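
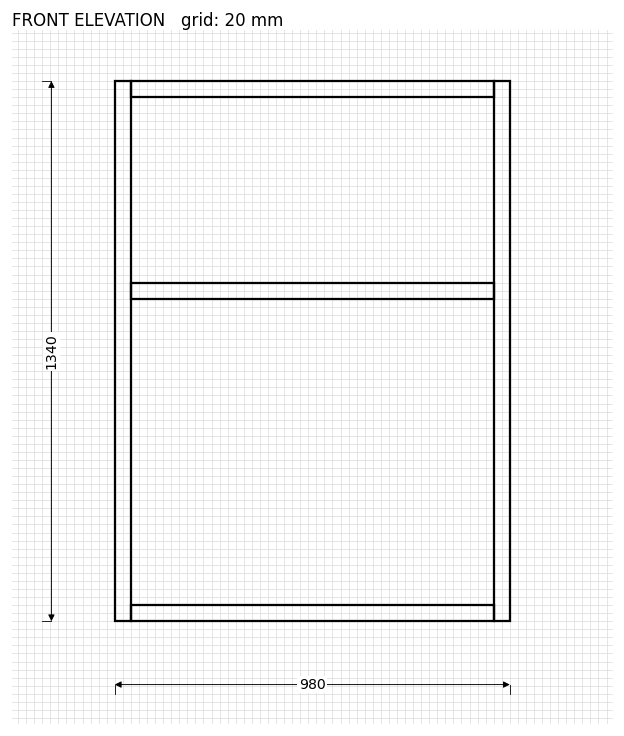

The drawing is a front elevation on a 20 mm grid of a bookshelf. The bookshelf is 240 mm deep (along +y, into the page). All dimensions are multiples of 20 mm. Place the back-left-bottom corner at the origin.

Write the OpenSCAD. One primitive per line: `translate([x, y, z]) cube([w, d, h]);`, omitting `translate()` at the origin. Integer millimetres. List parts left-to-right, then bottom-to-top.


cube([40, 240, 1340]);
translate([40, 0, 0]) cube([900, 240, 40]);
translate([40, 0, 800]) cube([900, 240, 40]);
translate([40, 0, 1300]) cube([900, 240, 40]);
translate([940, 0, 0]) cube([40, 240, 1340]);


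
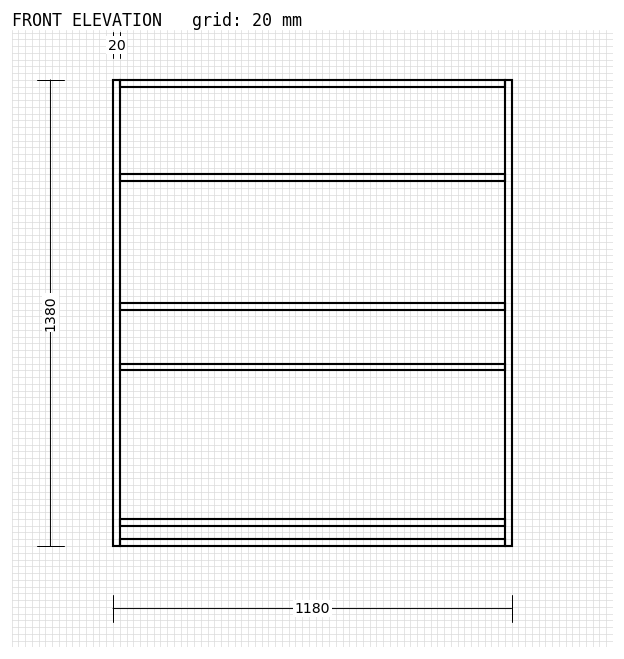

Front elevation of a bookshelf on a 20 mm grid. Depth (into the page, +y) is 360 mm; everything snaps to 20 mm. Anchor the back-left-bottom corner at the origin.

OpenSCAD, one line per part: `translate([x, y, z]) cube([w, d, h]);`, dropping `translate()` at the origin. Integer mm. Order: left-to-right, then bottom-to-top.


cube([20, 360, 1380]);
translate([20, 0, 0]) cube([1140, 360, 20]);
translate([20, 0, 60]) cube([1140, 360, 20]);
translate([20, 0, 520]) cube([1140, 360, 20]);
translate([20, 0, 700]) cube([1140, 360, 20]);
translate([20, 0, 1080]) cube([1140, 360, 20]);
translate([20, 0, 1360]) cube([1140, 360, 20]);
translate([1160, 0, 0]) cube([20, 360, 1380]);


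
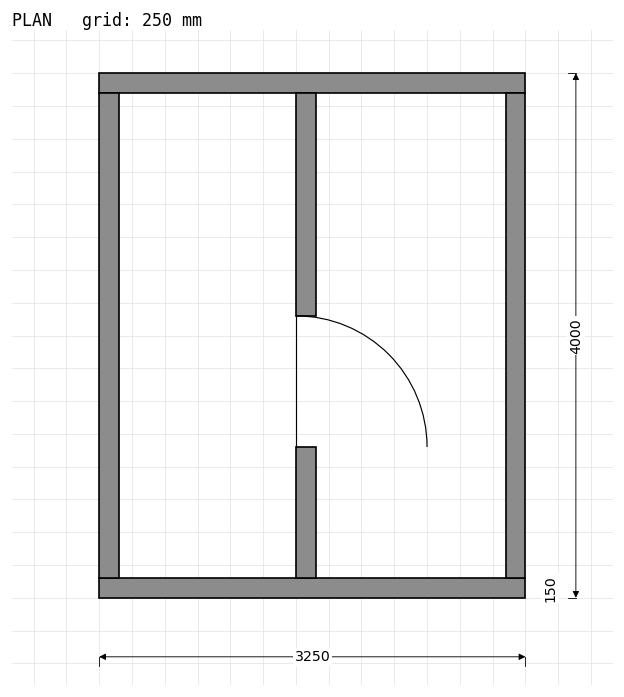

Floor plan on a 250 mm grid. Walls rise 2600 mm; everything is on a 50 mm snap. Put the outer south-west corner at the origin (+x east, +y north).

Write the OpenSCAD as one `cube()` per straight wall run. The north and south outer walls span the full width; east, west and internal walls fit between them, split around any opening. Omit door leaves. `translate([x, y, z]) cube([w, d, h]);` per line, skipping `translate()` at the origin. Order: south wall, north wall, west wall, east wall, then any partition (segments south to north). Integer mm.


cube([3250, 150, 2600]);
translate([0, 3850, 0]) cube([3250, 150, 2600]);
translate([0, 150, 0]) cube([150, 3700, 2600]);
translate([3100, 150, 0]) cube([150, 3700, 2600]);
translate([1500, 150, 0]) cube([150, 1000, 2600]);
translate([1500, 2150, 0]) cube([150, 1700, 2600]);


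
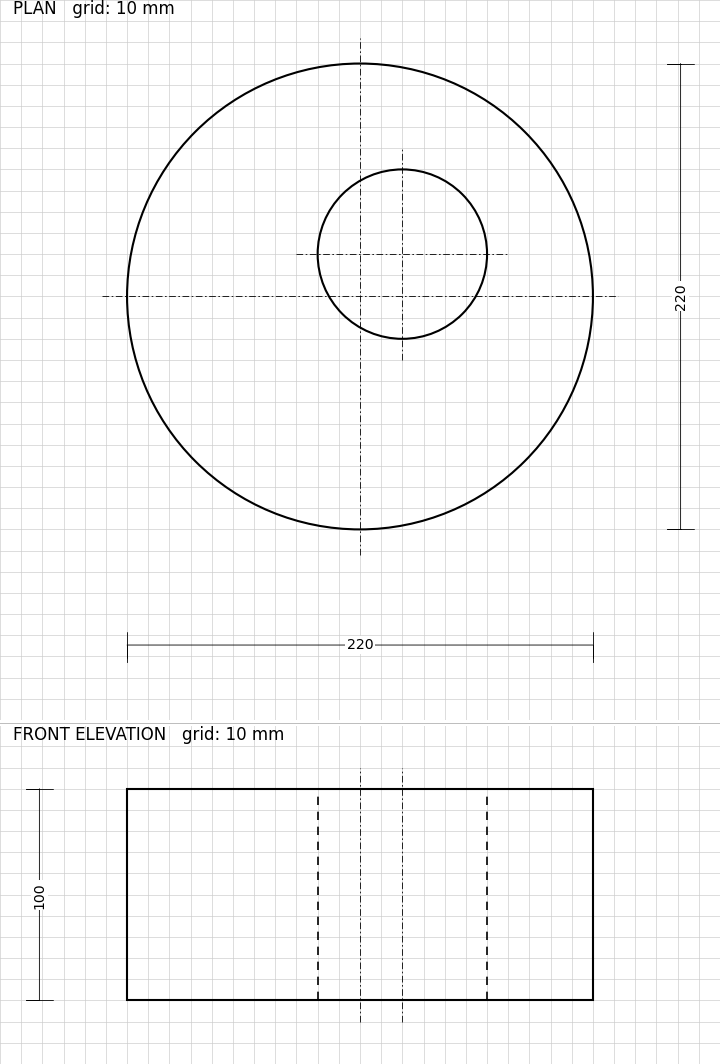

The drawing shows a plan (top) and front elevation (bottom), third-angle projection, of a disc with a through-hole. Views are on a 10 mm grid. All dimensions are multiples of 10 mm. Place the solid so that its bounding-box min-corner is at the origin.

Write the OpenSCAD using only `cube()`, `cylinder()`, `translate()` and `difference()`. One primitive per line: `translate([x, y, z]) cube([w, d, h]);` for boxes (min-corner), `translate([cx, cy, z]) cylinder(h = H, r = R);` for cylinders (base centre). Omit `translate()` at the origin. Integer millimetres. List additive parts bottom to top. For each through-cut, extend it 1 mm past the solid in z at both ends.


difference() {
  translate([110, 110, 0]) cylinder(h = 100, r = 110);
  translate([130, 130, -1]) cylinder(h = 102, r = 40);
}


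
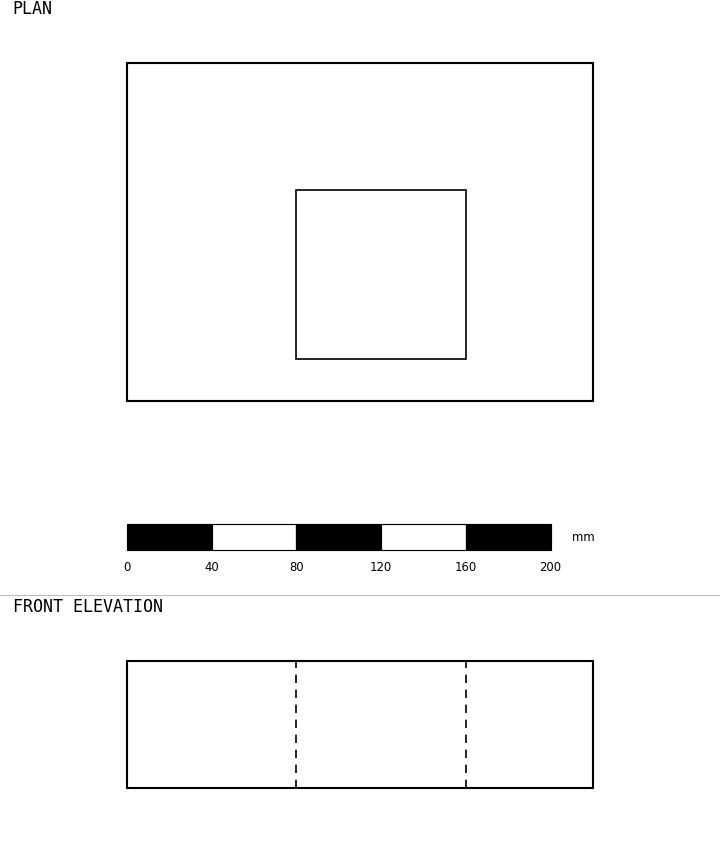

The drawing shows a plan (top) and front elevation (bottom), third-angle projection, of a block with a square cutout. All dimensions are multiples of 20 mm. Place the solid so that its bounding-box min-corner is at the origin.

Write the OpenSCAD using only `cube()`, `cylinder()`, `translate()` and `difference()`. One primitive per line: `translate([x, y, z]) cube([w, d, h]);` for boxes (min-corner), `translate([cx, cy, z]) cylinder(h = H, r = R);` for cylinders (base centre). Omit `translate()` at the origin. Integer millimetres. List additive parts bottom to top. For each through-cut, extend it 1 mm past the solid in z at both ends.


difference() {
  cube([220, 160, 60]);
  translate([80, 20, -1]) cube([80, 80, 62]);
}


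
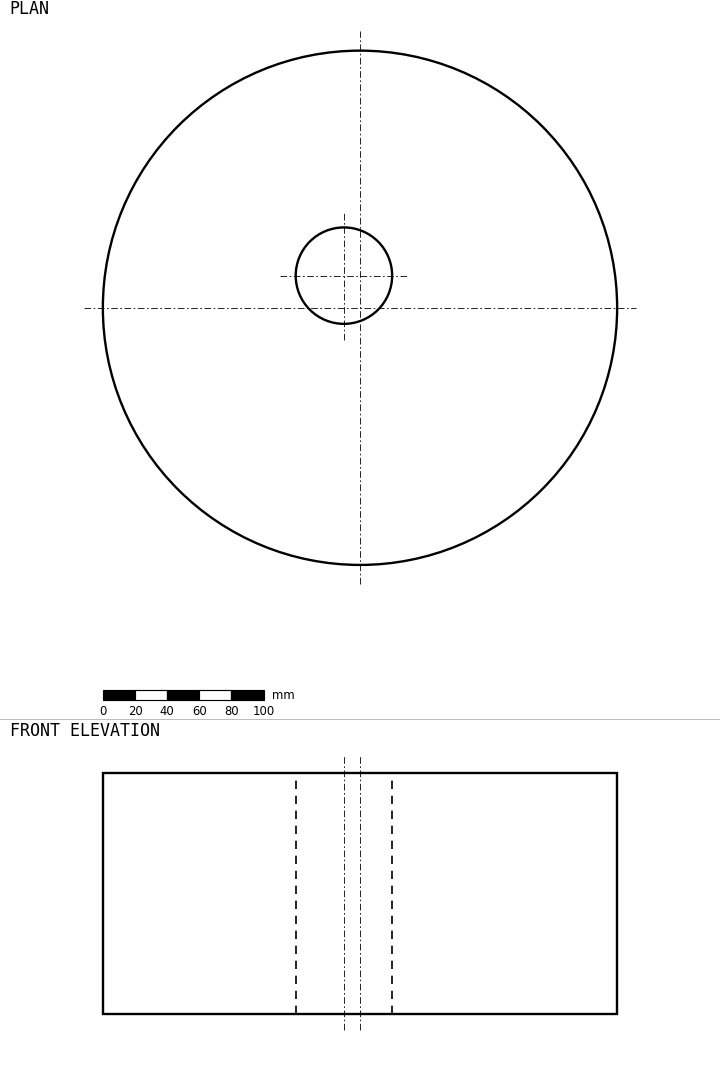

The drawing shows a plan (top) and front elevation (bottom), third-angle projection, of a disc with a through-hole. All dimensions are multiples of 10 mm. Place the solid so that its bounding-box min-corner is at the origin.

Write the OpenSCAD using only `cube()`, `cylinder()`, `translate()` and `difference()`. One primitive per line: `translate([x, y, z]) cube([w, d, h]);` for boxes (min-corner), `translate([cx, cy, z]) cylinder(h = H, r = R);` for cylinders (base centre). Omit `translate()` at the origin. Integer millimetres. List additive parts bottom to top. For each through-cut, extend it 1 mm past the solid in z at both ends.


difference() {
  translate([160, 160, 0]) cylinder(h = 150, r = 160);
  translate([150, 180, -1]) cylinder(h = 152, r = 30);
}


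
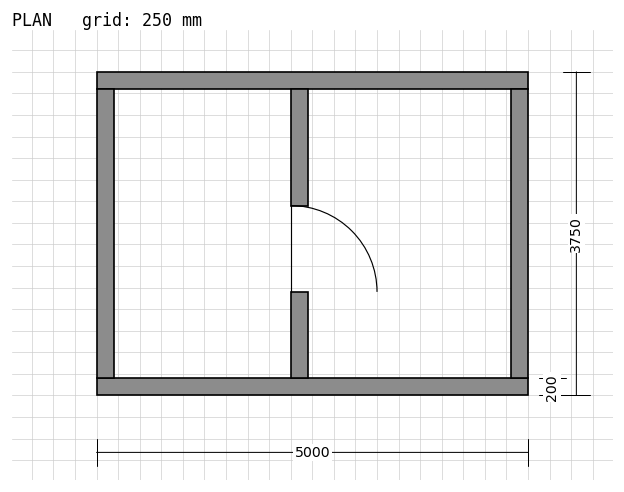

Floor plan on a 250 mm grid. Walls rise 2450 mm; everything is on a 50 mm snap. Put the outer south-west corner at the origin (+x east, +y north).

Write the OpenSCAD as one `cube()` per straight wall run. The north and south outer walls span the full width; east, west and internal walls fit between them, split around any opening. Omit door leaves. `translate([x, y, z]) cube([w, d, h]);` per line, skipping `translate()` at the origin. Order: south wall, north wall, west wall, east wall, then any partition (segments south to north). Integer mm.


cube([5000, 200, 2450]);
translate([0, 3550, 0]) cube([5000, 200, 2450]);
translate([0, 200, 0]) cube([200, 3350, 2450]);
translate([4800, 200, 0]) cube([200, 3350, 2450]);
translate([2250, 200, 0]) cube([200, 1000, 2450]);
translate([2250, 2200, 0]) cube([200, 1350, 2450]);


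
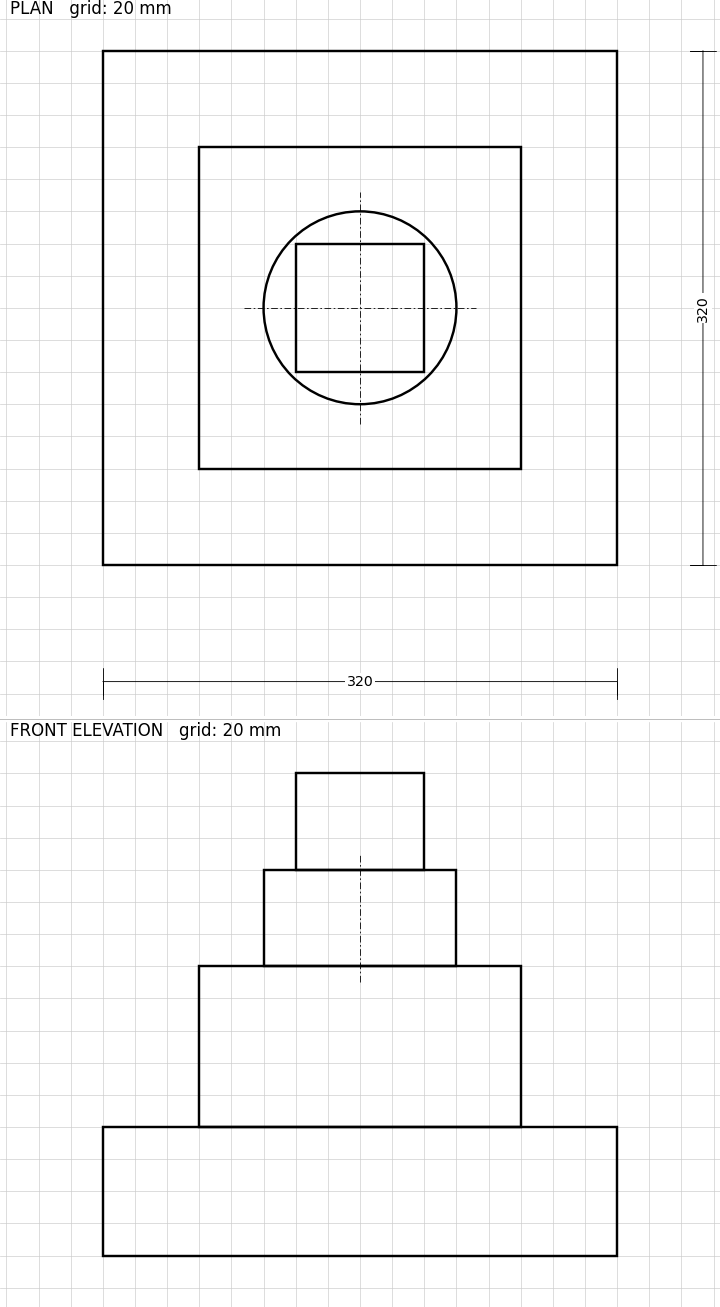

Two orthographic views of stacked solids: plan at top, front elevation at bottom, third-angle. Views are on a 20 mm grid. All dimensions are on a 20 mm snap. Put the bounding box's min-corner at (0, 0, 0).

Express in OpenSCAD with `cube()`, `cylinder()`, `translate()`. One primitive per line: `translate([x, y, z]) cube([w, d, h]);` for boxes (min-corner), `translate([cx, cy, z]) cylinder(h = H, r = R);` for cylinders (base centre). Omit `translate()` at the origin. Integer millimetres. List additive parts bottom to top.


cube([320, 320, 80]);
translate([60, 60, 80]) cube([200, 200, 100]);
translate([160, 160, 180]) cylinder(h = 60, r = 60);
translate([120, 120, 240]) cube([80, 80, 60]);


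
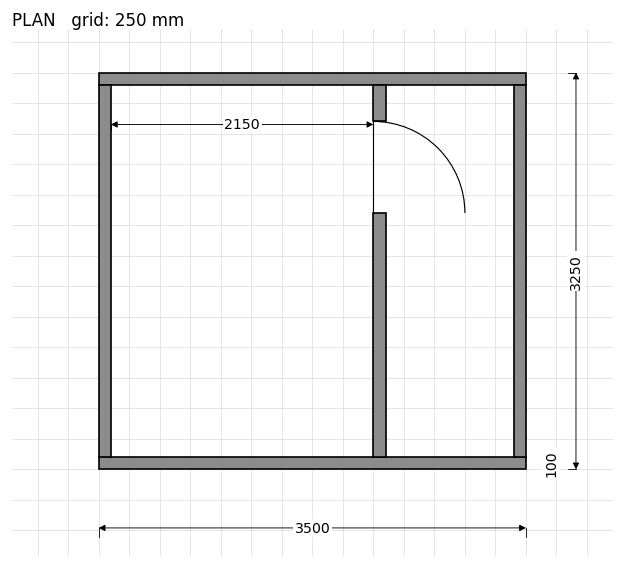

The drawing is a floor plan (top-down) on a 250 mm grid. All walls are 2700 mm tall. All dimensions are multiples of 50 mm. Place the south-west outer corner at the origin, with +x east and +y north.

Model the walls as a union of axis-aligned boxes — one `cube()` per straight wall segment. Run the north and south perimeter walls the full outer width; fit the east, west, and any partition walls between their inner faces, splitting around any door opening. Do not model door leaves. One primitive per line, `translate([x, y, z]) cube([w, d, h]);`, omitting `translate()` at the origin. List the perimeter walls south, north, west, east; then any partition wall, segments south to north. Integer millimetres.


cube([3500, 100, 2700]);
translate([0, 3150, 0]) cube([3500, 100, 2700]);
translate([0, 100, 0]) cube([100, 3050, 2700]);
translate([3400, 100, 0]) cube([100, 3050, 2700]);
translate([2250, 100, 0]) cube([100, 2000, 2700]);
translate([2250, 2850, 0]) cube([100, 300, 2700]);


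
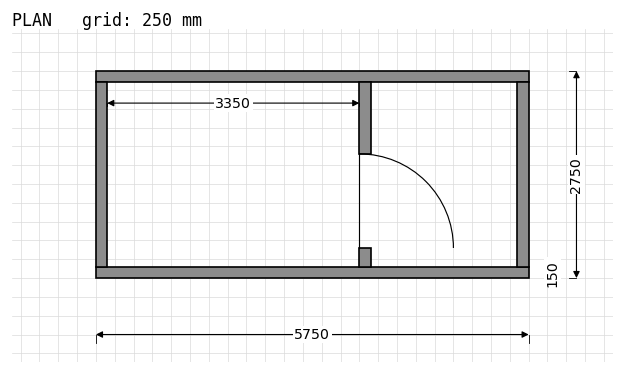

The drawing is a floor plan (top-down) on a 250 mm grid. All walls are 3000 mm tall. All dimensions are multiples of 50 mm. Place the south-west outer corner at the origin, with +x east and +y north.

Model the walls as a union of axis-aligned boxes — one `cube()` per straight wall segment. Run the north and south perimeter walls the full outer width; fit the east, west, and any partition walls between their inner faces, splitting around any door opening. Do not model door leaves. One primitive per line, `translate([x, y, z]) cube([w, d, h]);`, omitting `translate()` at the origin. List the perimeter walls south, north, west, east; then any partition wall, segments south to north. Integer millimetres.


cube([5750, 150, 3000]);
translate([0, 2600, 0]) cube([5750, 150, 3000]);
translate([0, 150, 0]) cube([150, 2450, 3000]);
translate([5600, 150, 0]) cube([150, 2450, 3000]);
translate([3500, 150, 0]) cube([150, 250, 3000]);
translate([3500, 1650, 0]) cube([150, 950, 3000]);


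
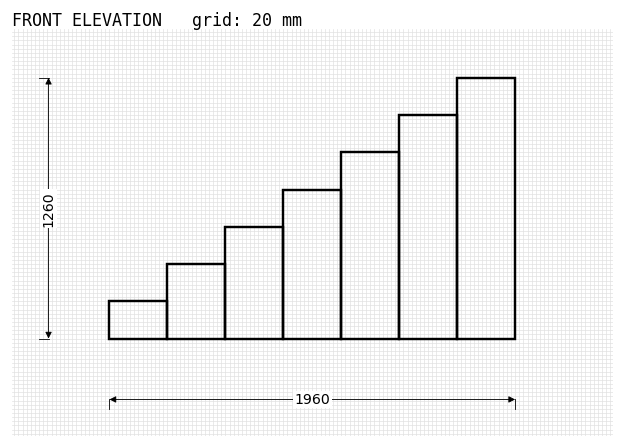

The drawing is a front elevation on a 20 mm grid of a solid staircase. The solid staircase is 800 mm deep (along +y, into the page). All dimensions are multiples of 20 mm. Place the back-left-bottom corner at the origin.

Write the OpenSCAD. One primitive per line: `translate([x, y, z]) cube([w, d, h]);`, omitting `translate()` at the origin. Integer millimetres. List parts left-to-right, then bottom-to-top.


cube([280, 800, 180]);
translate([280, 0, 0]) cube([280, 800, 360]);
translate([560, 0, 0]) cube([280, 800, 540]);
translate([840, 0, 0]) cube([280, 800, 720]);
translate([1120, 0, 0]) cube([280, 800, 900]);
translate([1400, 0, 0]) cube([280, 800, 1080]);
translate([1680, 0, 0]) cube([280, 800, 1260]);


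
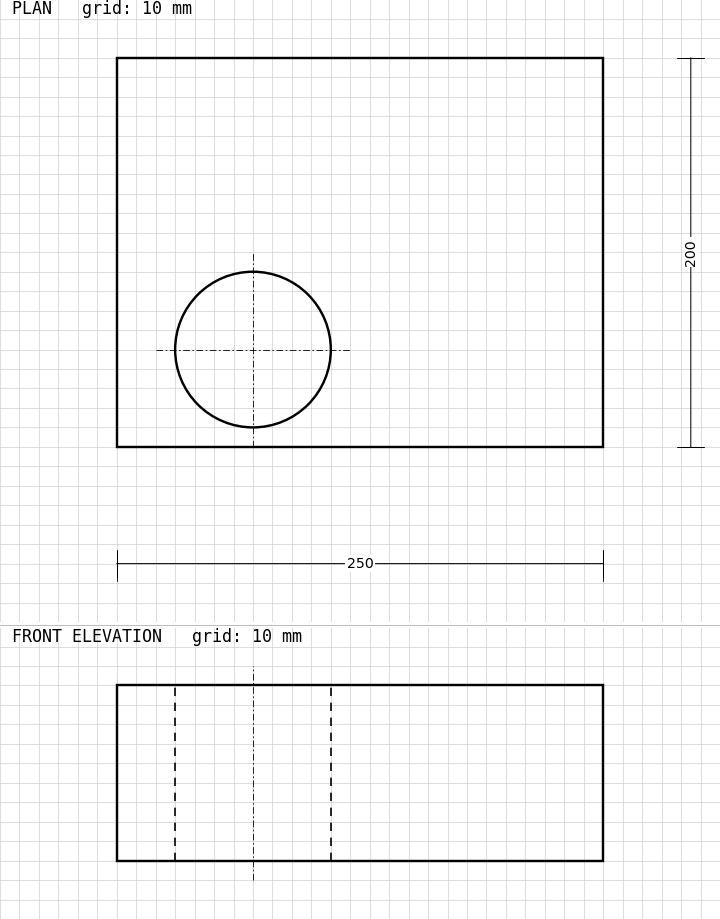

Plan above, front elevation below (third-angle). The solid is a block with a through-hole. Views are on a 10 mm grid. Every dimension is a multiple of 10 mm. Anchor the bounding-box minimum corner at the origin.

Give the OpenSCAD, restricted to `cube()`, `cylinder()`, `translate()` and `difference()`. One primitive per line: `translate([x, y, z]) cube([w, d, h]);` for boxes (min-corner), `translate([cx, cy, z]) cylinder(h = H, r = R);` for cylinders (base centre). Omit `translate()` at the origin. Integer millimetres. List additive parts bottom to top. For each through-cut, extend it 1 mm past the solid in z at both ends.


difference() {
  cube([250, 200, 90]);
  translate([70, 50, -1]) cylinder(h = 92, r = 40);
}


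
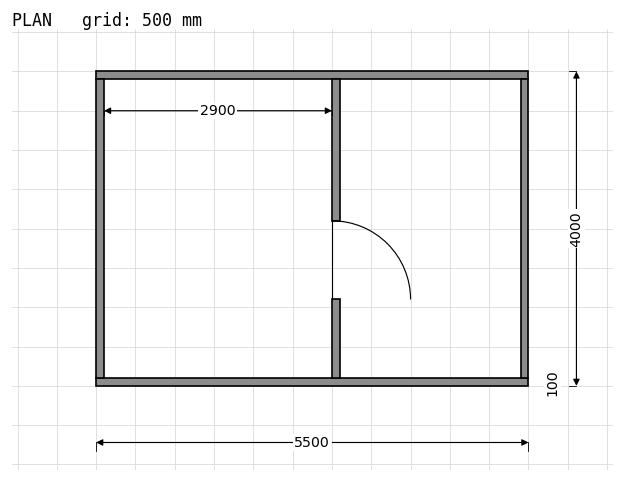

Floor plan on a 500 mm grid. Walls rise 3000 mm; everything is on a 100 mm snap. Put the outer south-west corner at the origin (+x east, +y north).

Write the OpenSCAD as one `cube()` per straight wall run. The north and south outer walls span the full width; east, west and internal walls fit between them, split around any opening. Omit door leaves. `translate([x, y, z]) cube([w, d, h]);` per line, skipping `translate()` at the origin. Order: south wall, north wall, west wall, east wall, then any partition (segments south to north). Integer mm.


cube([5500, 100, 3000]);
translate([0, 3900, 0]) cube([5500, 100, 3000]);
translate([0, 100, 0]) cube([100, 3800, 3000]);
translate([5400, 100, 0]) cube([100, 3800, 3000]);
translate([3000, 100, 0]) cube([100, 1000, 3000]);
translate([3000, 2100, 0]) cube([100, 1800, 3000]);


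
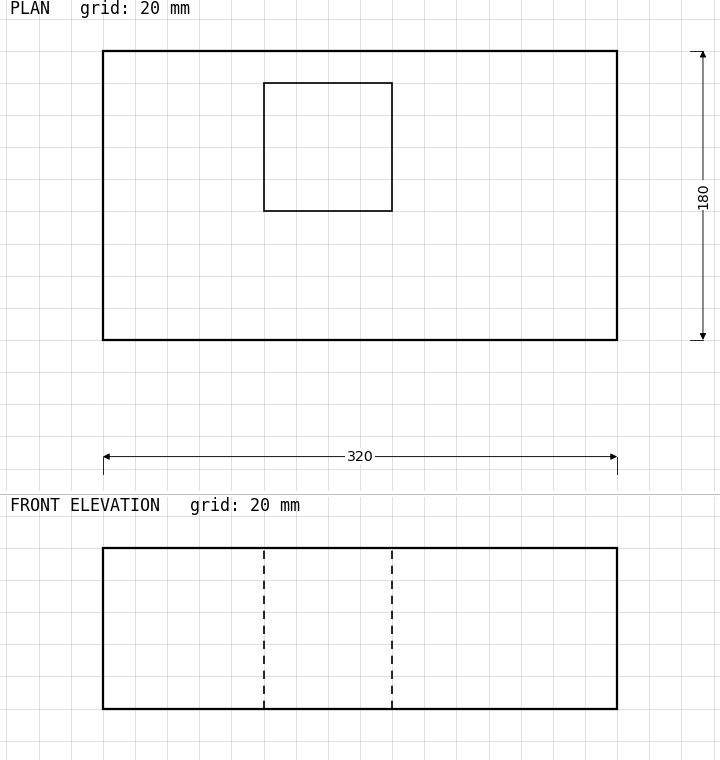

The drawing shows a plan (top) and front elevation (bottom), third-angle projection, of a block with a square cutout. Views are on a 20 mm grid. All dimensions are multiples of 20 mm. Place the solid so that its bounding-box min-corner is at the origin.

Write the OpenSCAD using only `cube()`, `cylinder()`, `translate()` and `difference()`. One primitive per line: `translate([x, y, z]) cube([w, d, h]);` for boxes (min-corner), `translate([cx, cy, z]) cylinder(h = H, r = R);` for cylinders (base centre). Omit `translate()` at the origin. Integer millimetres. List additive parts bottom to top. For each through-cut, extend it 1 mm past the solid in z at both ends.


difference() {
  cube([320, 180, 100]);
  translate([100, 80, -1]) cube([80, 80, 102]);
}


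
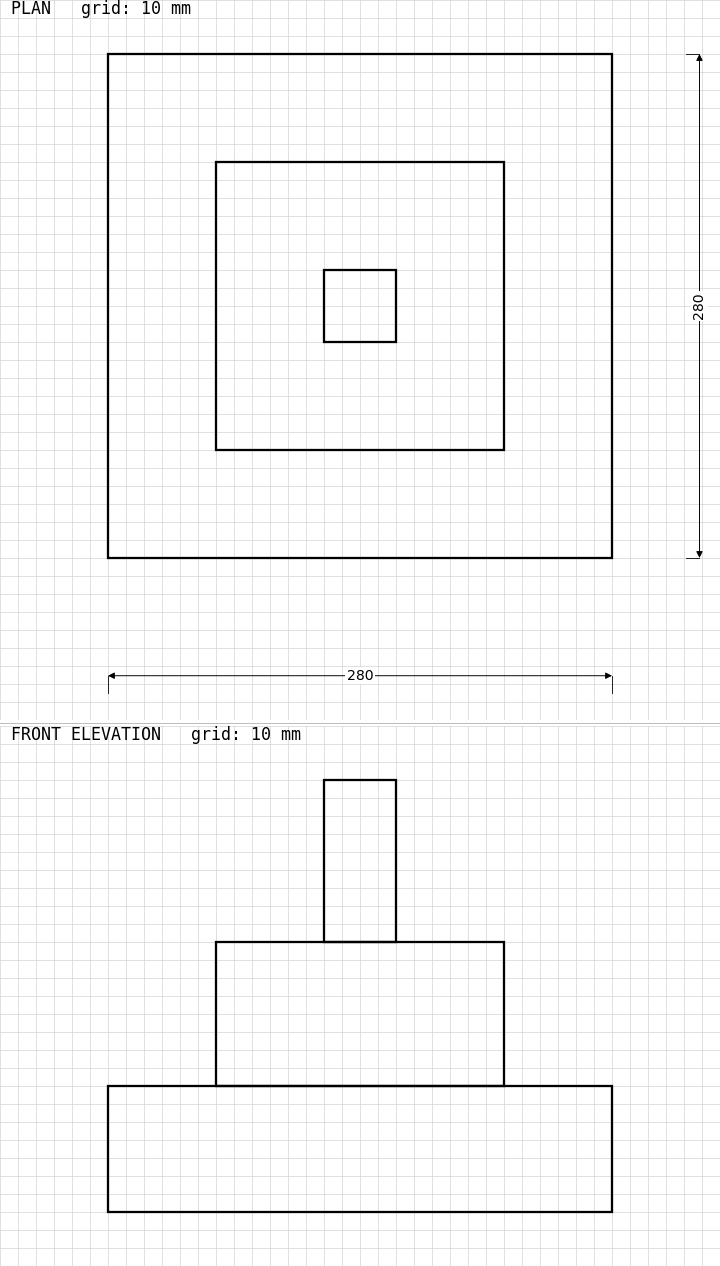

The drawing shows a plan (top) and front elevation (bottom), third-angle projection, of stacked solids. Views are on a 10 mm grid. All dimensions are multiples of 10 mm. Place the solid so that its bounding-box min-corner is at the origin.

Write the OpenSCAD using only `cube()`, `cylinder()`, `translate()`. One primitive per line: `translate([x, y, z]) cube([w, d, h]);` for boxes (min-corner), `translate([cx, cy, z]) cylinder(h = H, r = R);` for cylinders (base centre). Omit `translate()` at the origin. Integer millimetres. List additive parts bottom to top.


cube([280, 280, 70]);
translate([60, 60, 70]) cube([160, 160, 80]);
translate([120, 120, 150]) cube([40, 40, 90]);


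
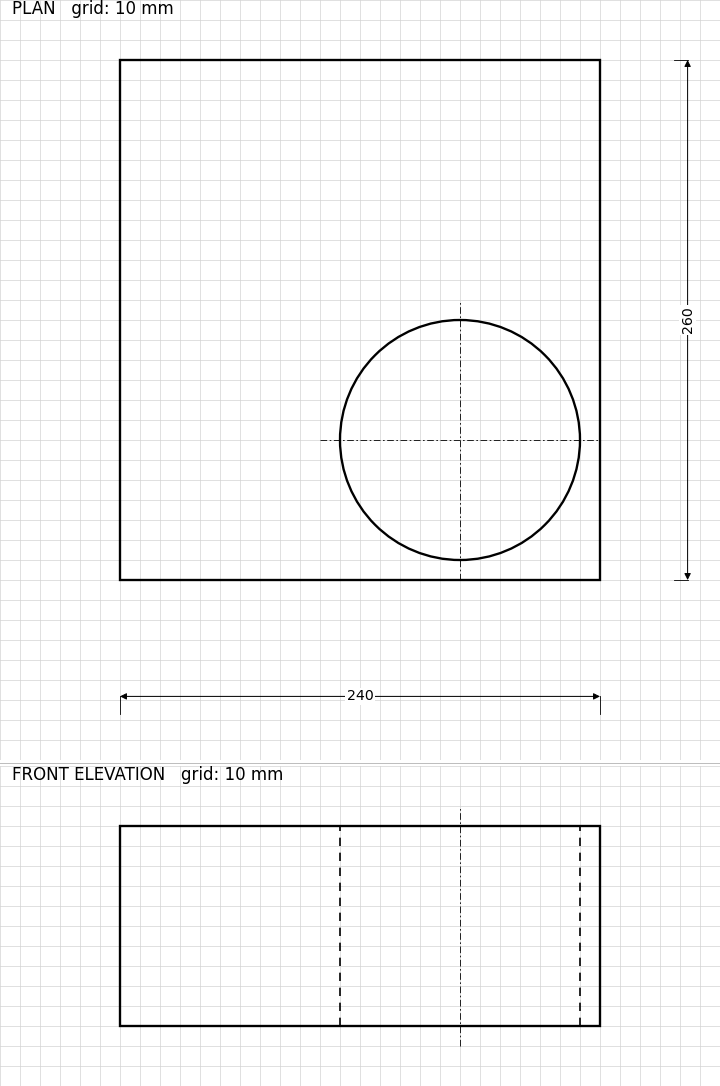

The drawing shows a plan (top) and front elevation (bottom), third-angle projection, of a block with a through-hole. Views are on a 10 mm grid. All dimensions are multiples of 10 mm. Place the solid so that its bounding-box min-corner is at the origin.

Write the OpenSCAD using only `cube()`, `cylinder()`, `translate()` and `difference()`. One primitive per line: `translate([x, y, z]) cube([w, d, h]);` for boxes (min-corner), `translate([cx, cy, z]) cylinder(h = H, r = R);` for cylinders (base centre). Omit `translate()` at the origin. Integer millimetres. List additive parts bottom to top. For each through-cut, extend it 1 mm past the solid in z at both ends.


difference() {
  cube([240, 260, 100]);
  translate([170, 70, -1]) cylinder(h = 102, r = 60);
}


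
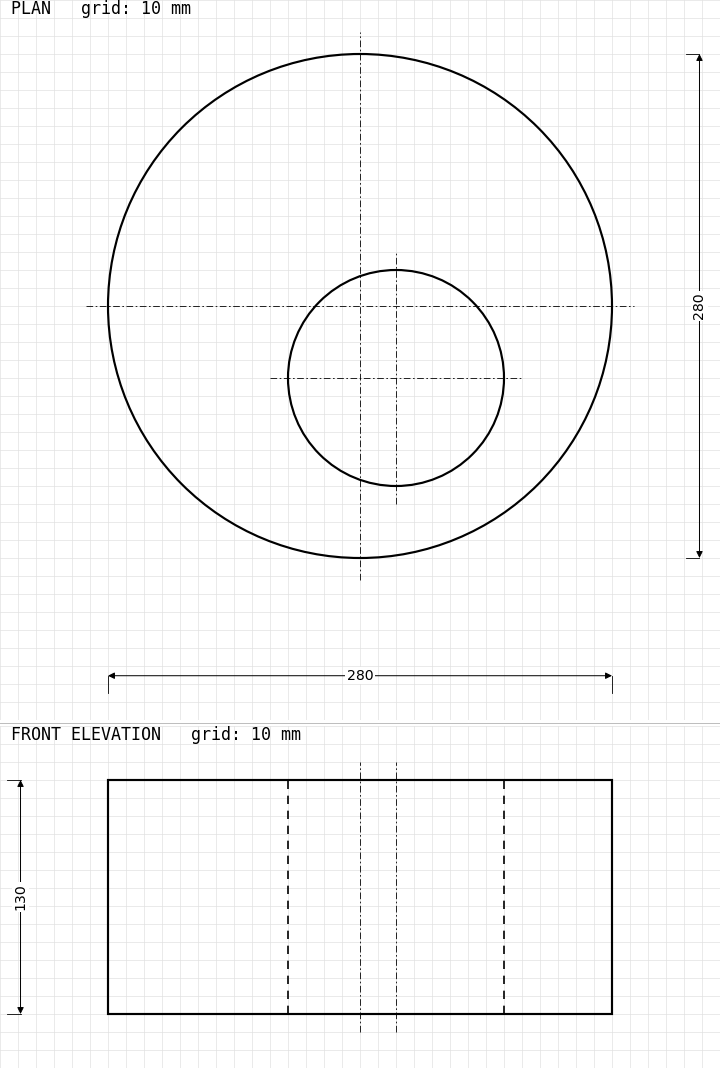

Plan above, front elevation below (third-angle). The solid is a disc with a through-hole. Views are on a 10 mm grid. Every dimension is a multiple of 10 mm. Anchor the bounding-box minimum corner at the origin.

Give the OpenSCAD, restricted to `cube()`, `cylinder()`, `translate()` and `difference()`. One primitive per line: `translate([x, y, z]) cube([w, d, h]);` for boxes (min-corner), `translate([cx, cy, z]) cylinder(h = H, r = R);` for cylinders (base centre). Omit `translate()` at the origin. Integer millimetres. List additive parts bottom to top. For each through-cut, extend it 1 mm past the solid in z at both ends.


difference() {
  translate([140, 140, 0]) cylinder(h = 130, r = 140);
  translate([160, 100, -1]) cylinder(h = 132, r = 60);
}


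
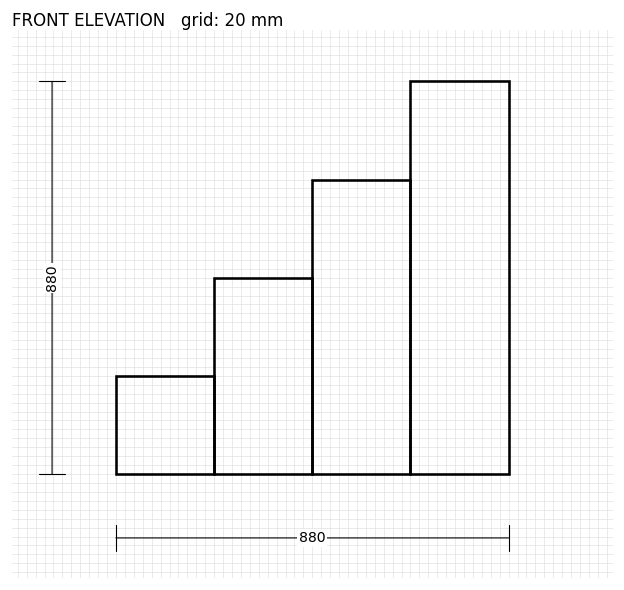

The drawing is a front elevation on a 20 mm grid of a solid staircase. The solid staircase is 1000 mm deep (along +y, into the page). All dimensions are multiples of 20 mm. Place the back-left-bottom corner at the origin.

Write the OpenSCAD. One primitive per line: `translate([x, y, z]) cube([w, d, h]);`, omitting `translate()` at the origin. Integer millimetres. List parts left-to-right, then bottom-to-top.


cube([220, 1000, 220]);
translate([220, 0, 0]) cube([220, 1000, 440]);
translate([440, 0, 0]) cube([220, 1000, 660]);
translate([660, 0, 0]) cube([220, 1000, 880]);


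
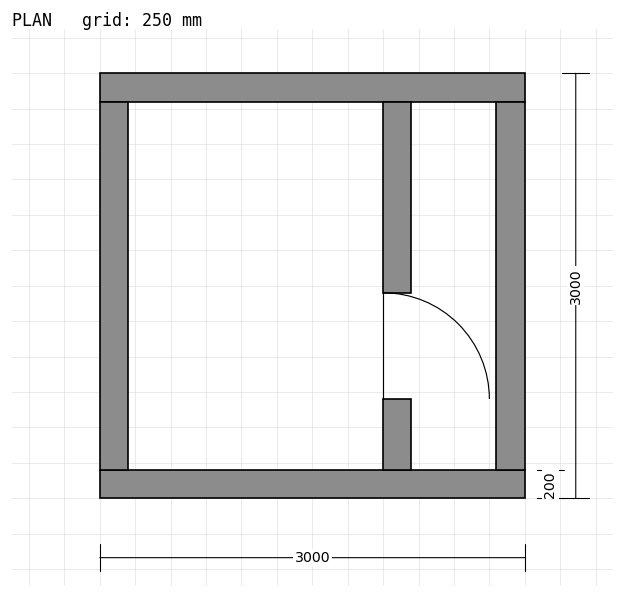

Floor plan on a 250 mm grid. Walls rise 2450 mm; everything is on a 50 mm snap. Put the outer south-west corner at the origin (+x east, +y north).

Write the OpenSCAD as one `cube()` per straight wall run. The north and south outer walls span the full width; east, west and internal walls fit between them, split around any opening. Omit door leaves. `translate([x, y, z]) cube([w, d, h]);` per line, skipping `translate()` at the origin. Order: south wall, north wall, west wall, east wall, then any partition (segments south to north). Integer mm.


cube([3000, 200, 2450]);
translate([0, 2800, 0]) cube([3000, 200, 2450]);
translate([0, 200, 0]) cube([200, 2600, 2450]);
translate([2800, 200, 0]) cube([200, 2600, 2450]);
translate([2000, 200, 0]) cube([200, 500, 2450]);
translate([2000, 1450, 0]) cube([200, 1350, 2450]);


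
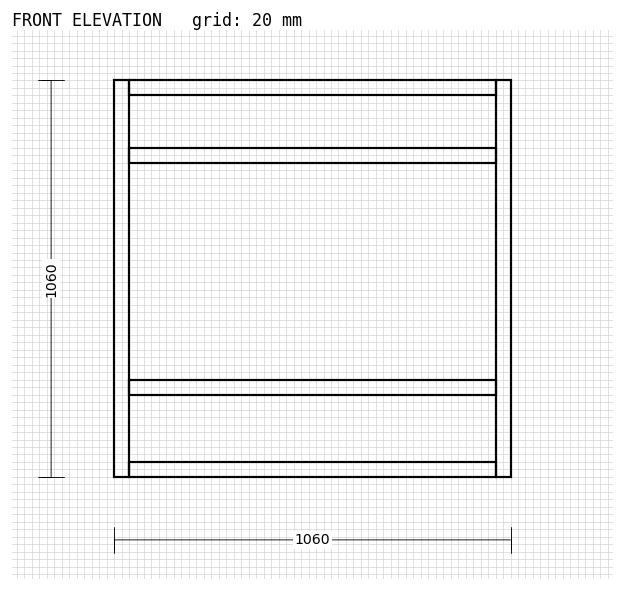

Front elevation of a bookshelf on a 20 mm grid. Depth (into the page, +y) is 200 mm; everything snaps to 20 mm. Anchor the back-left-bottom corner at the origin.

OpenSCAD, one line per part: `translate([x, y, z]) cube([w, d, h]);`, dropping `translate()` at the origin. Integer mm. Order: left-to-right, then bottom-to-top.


cube([40, 200, 1060]);
translate([40, 0, 0]) cube([980, 200, 40]);
translate([40, 0, 220]) cube([980, 200, 40]);
translate([40, 0, 840]) cube([980, 200, 40]);
translate([40, 0, 1020]) cube([980, 200, 40]);
translate([1020, 0, 0]) cube([40, 200, 1060]);


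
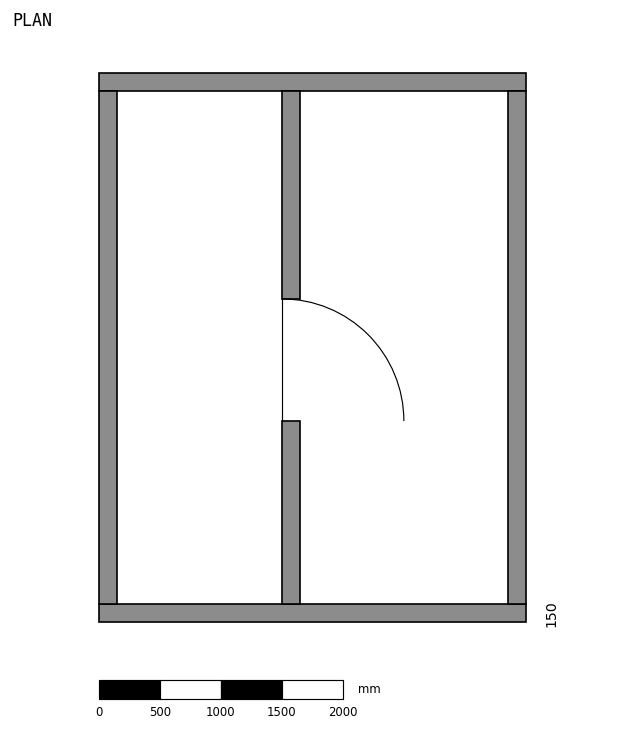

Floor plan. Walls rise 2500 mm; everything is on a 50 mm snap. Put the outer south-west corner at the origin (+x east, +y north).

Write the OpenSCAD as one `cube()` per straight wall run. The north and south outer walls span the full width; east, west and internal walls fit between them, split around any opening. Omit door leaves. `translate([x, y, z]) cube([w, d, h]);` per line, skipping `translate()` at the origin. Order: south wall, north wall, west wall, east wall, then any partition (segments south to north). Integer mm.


cube([3500, 150, 2500]);
translate([0, 4350, 0]) cube([3500, 150, 2500]);
translate([0, 150, 0]) cube([150, 4200, 2500]);
translate([3350, 150, 0]) cube([150, 4200, 2500]);
translate([1500, 150, 0]) cube([150, 1500, 2500]);
translate([1500, 2650, 0]) cube([150, 1700, 2500]);


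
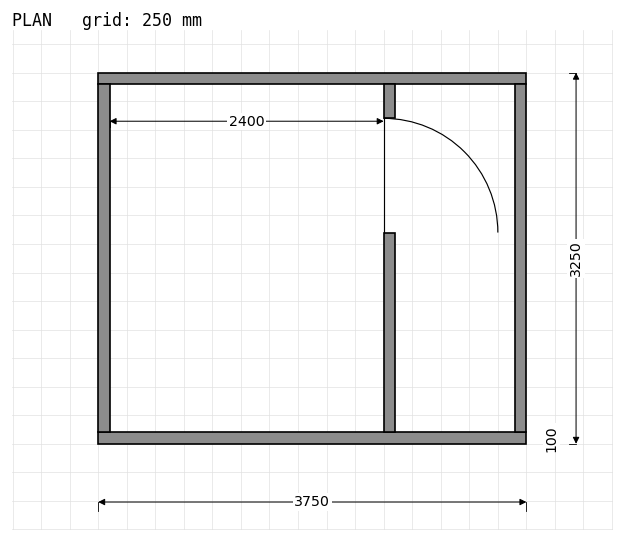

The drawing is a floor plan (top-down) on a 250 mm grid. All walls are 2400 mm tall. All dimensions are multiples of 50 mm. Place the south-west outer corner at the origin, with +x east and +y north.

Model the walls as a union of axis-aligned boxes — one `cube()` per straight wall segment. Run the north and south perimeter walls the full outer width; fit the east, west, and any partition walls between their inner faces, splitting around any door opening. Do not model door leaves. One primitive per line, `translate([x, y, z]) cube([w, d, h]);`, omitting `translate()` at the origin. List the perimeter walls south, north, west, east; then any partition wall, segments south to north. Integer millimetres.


cube([3750, 100, 2400]);
translate([0, 3150, 0]) cube([3750, 100, 2400]);
translate([0, 100, 0]) cube([100, 3050, 2400]);
translate([3650, 100, 0]) cube([100, 3050, 2400]);
translate([2500, 100, 0]) cube([100, 1750, 2400]);
translate([2500, 2850, 0]) cube([100, 300, 2400]);


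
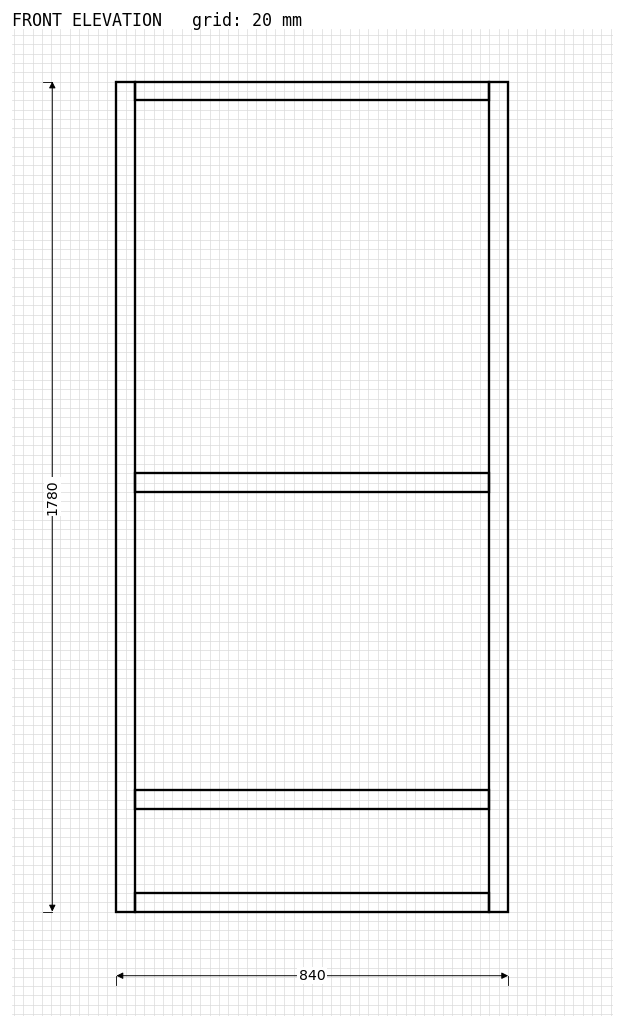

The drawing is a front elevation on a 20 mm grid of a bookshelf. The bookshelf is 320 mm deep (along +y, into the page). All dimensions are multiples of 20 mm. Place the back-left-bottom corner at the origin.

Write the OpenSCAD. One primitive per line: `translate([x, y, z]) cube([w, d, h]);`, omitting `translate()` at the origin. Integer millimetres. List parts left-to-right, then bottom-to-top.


cube([40, 320, 1780]);
translate([40, 0, 0]) cube([760, 320, 40]);
translate([40, 0, 220]) cube([760, 320, 40]);
translate([40, 0, 900]) cube([760, 320, 40]);
translate([40, 0, 1740]) cube([760, 320, 40]);
translate([800, 0, 0]) cube([40, 320, 1780]);


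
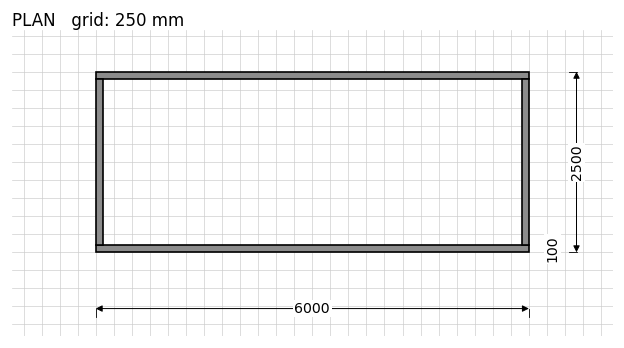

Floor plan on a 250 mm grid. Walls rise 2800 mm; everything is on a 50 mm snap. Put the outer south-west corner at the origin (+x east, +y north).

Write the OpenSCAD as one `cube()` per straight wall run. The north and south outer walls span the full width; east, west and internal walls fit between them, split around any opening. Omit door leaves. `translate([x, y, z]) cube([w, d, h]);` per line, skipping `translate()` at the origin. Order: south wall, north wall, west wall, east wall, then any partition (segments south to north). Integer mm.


cube([6000, 100, 2800]);
translate([0, 2400, 0]) cube([6000, 100, 2800]);
translate([0, 100, 0]) cube([100, 2300, 2800]);
translate([5900, 100, 0]) cube([100, 2300, 2800]);


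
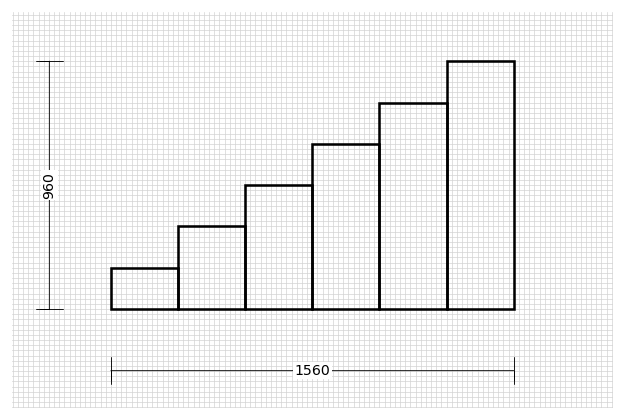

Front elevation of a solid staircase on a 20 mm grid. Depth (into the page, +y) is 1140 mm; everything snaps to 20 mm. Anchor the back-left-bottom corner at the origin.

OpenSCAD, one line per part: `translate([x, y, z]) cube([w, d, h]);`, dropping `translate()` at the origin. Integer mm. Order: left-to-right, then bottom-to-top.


cube([260, 1140, 160]);
translate([260, 0, 0]) cube([260, 1140, 320]);
translate([520, 0, 0]) cube([260, 1140, 480]);
translate([780, 0, 0]) cube([260, 1140, 640]);
translate([1040, 0, 0]) cube([260, 1140, 800]);
translate([1300, 0, 0]) cube([260, 1140, 960]);


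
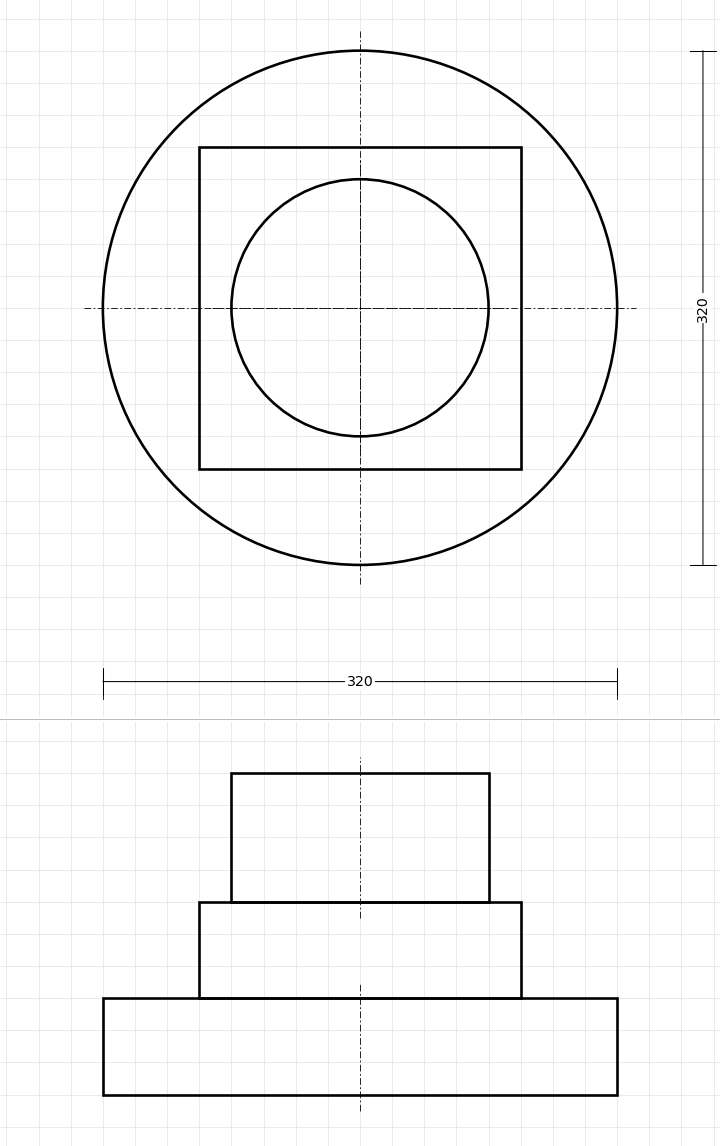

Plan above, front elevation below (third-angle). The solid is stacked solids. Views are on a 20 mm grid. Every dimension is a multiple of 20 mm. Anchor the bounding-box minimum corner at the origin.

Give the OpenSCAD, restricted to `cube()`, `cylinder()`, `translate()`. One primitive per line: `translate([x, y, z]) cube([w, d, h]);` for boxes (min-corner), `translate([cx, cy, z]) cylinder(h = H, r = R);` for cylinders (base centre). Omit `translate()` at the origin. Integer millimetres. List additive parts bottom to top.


translate([160, 160, 0]) cylinder(h = 60, r = 160);
translate([60, 60, 60]) cube([200, 200, 60]);
translate([160, 160, 120]) cylinder(h = 80, r = 80);


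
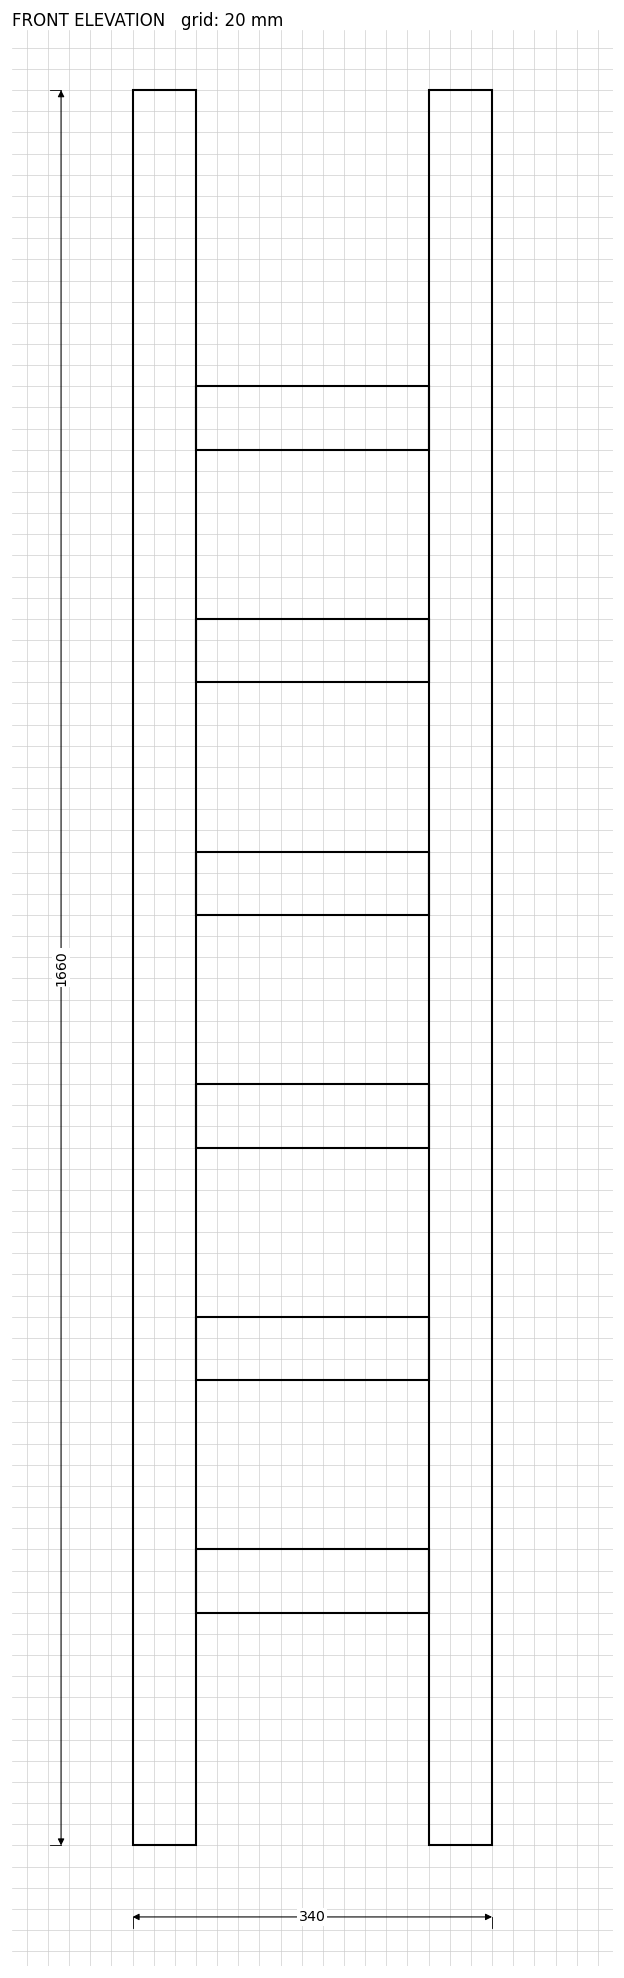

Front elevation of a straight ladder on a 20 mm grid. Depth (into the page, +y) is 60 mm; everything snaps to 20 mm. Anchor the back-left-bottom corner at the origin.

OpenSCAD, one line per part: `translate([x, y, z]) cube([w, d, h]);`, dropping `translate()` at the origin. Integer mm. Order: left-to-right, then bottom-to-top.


cube([60, 60, 1660]);
translate([60, 0, 220]) cube([220, 60, 60]);
translate([60, 0, 440]) cube([220, 60, 60]);
translate([60, 0, 660]) cube([220, 60, 60]);
translate([60, 0, 880]) cube([220, 60, 60]);
translate([60, 0, 1100]) cube([220, 60, 60]);
translate([60, 0, 1320]) cube([220, 60, 60]);
translate([280, 0, 0]) cube([60, 60, 1660]);


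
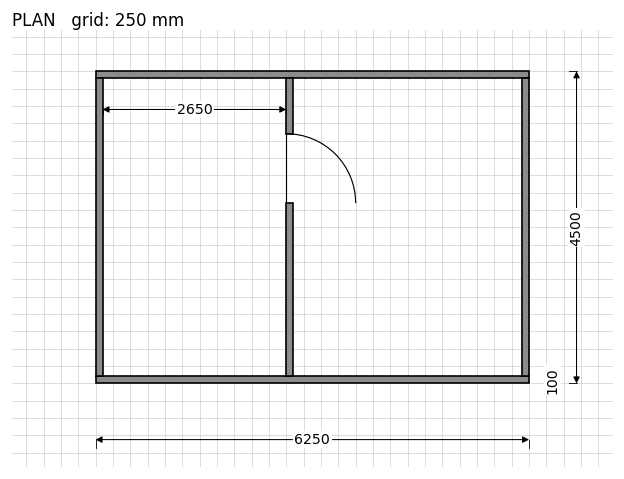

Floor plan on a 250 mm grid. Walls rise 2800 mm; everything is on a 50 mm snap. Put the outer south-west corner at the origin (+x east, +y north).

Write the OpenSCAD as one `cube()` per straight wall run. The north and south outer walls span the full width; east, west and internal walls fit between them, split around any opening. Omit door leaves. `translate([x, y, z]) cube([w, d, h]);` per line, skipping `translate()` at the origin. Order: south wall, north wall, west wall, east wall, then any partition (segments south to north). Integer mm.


cube([6250, 100, 2800]);
translate([0, 4400, 0]) cube([6250, 100, 2800]);
translate([0, 100, 0]) cube([100, 4300, 2800]);
translate([6150, 100, 0]) cube([100, 4300, 2800]);
translate([2750, 100, 0]) cube([100, 2500, 2800]);
translate([2750, 3600, 0]) cube([100, 800, 2800]);


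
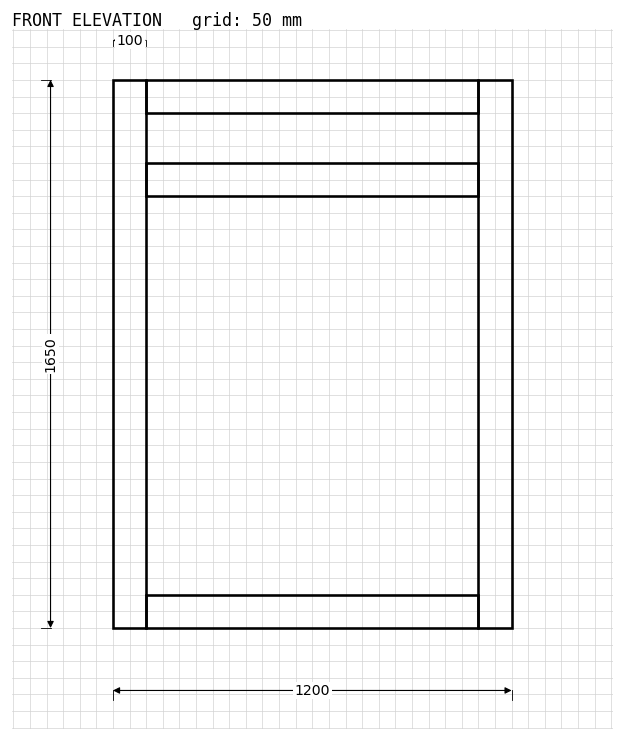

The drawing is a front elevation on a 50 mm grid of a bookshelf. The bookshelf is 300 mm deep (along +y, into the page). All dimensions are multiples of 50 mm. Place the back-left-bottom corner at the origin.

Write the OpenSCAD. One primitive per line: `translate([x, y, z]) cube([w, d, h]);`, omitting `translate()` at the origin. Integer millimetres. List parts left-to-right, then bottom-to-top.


cube([100, 300, 1650]);
translate([100, 0, 0]) cube([1000, 300, 100]);
translate([100, 0, 1300]) cube([1000, 300, 100]);
translate([100, 0, 1550]) cube([1000, 300, 100]);
translate([1100, 0, 0]) cube([100, 300, 1650]);


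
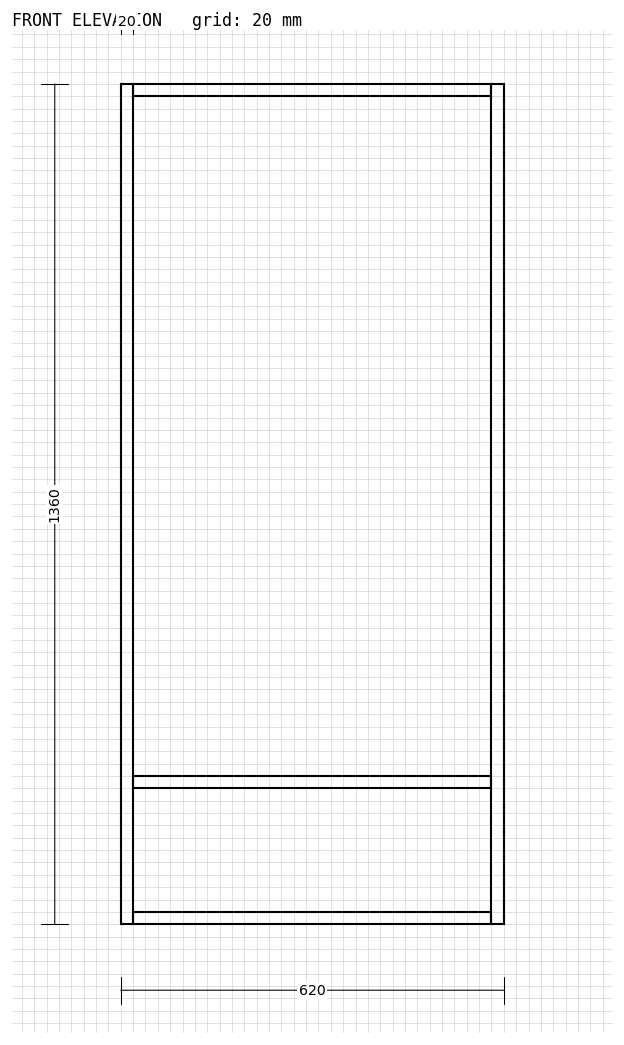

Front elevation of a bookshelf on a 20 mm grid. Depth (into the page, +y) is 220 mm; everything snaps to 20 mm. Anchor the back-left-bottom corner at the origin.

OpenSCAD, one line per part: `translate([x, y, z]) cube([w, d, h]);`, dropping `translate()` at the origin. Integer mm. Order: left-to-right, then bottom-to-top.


cube([20, 220, 1360]);
translate([20, 0, 0]) cube([580, 220, 20]);
translate([20, 0, 220]) cube([580, 220, 20]);
translate([20, 0, 1340]) cube([580, 220, 20]);
translate([600, 0, 0]) cube([20, 220, 1360]);


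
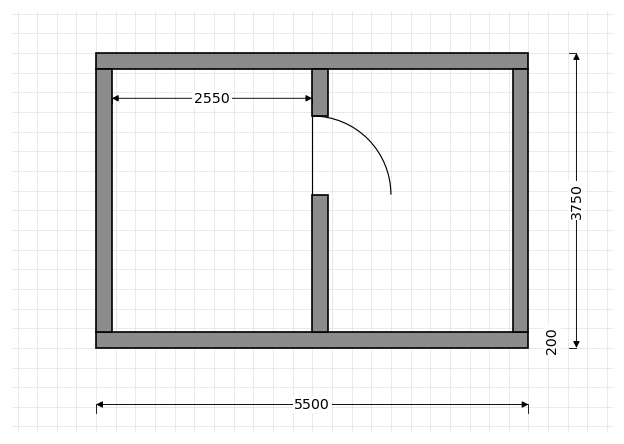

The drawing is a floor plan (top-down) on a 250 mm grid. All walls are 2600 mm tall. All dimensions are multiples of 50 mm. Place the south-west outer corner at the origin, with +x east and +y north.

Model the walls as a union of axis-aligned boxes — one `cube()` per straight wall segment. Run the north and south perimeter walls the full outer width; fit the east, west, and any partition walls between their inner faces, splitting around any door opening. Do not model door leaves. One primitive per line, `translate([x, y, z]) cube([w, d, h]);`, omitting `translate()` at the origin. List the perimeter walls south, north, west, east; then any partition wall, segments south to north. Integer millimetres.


cube([5500, 200, 2600]);
translate([0, 3550, 0]) cube([5500, 200, 2600]);
translate([0, 200, 0]) cube([200, 3350, 2600]);
translate([5300, 200, 0]) cube([200, 3350, 2600]);
translate([2750, 200, 0]) cube([200, 1750, 2600]);
translate([2750, 2950, 0]) cube([200, 600, 2600]);


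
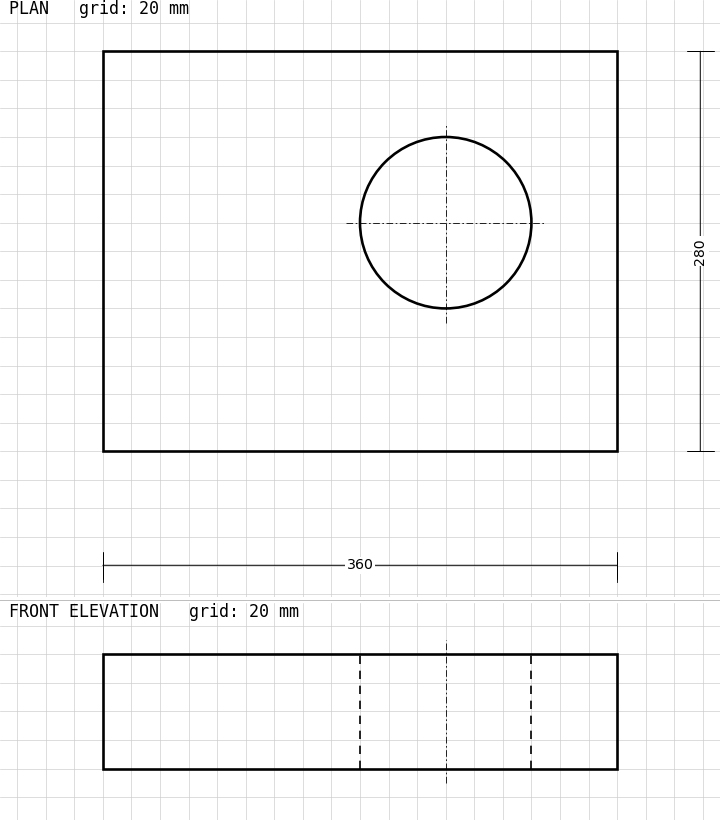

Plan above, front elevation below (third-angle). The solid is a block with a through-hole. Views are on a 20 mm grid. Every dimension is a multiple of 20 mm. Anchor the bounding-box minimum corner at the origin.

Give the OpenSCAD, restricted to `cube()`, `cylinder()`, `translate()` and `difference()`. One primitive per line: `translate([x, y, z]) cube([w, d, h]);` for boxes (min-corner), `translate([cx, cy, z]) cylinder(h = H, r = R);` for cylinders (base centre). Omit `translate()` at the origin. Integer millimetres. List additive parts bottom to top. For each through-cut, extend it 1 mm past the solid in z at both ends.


difference() {
  cube([360, 280, 80]);
  translate([240, 160, -1]) cylinder(h = 82, r = 60);
}


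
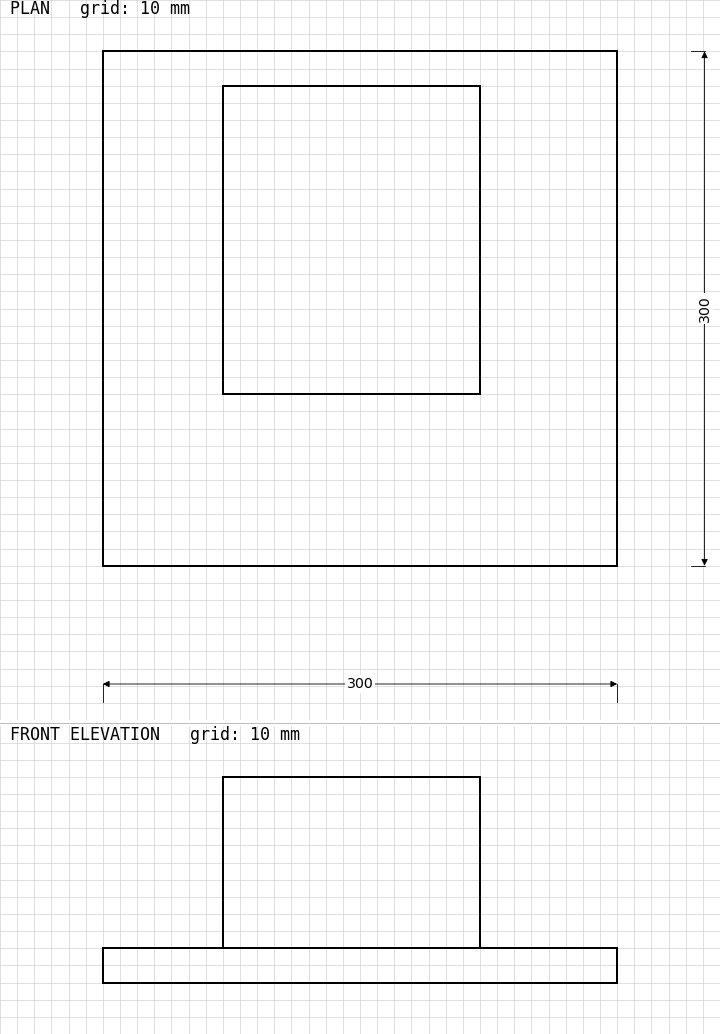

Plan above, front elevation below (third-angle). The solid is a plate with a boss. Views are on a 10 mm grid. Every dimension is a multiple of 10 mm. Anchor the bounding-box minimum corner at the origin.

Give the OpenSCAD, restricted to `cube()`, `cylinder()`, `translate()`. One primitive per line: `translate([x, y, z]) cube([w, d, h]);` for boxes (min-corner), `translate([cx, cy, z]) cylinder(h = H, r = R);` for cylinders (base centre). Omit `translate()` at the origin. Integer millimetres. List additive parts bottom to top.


cube([300, 300, 20]);
translate([70, 100, 20]) cube([150, 180, 100]);


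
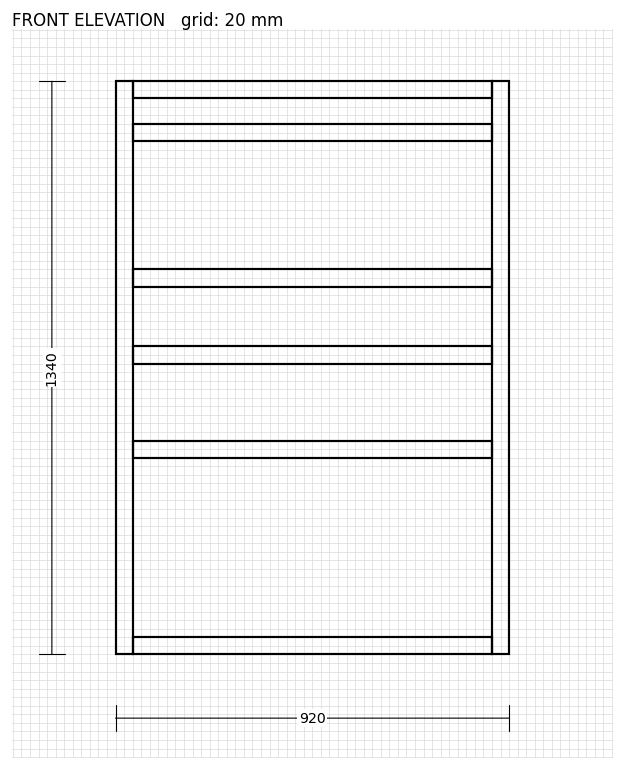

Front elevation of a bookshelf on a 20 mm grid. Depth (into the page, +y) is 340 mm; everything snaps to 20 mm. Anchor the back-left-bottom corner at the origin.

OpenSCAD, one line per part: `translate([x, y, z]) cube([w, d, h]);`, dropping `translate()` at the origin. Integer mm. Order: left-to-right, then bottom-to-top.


cube([40, 340, 1340]);
translate([40, 0, 0]) cube([840, 340, 40]);
translate([40, 0, 460]) cube([840, 340, 40]);
translate([40, 0, 680]) cube([840, 340, 40]);
translate([40, 0, 860]) cube([840, 340, 40]);
translate([40, 0, 1200]) cube([840, 340, 40]);
translate([40, 0, 1300]) cube([840, 340, 40]);
translate([880, 0, 0]) cube([40, 340, 1340]);


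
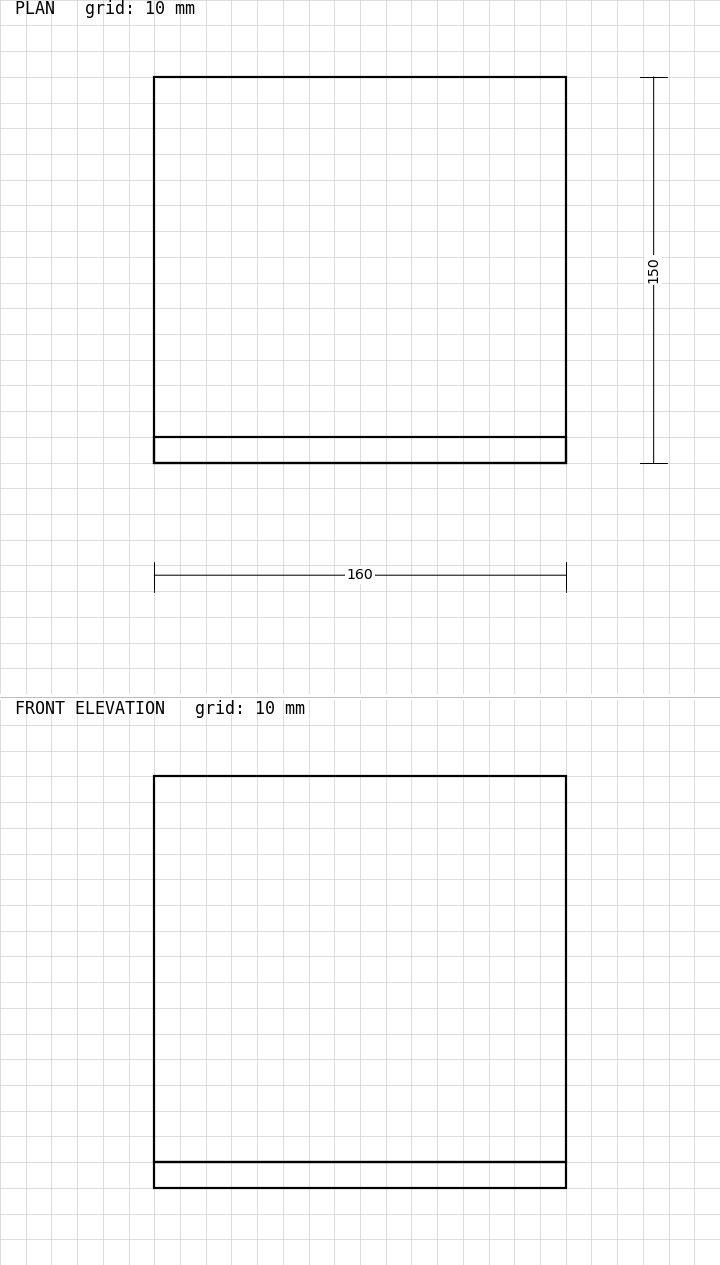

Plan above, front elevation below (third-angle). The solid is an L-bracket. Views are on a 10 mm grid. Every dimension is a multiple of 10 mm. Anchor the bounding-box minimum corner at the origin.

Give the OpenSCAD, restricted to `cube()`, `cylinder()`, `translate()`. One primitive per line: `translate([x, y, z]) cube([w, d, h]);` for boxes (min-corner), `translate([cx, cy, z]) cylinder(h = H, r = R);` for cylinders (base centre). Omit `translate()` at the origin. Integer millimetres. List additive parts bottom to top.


cube([160, 150, 10]);
translate([0, 0, 10]) cube([160, 10, 150]);


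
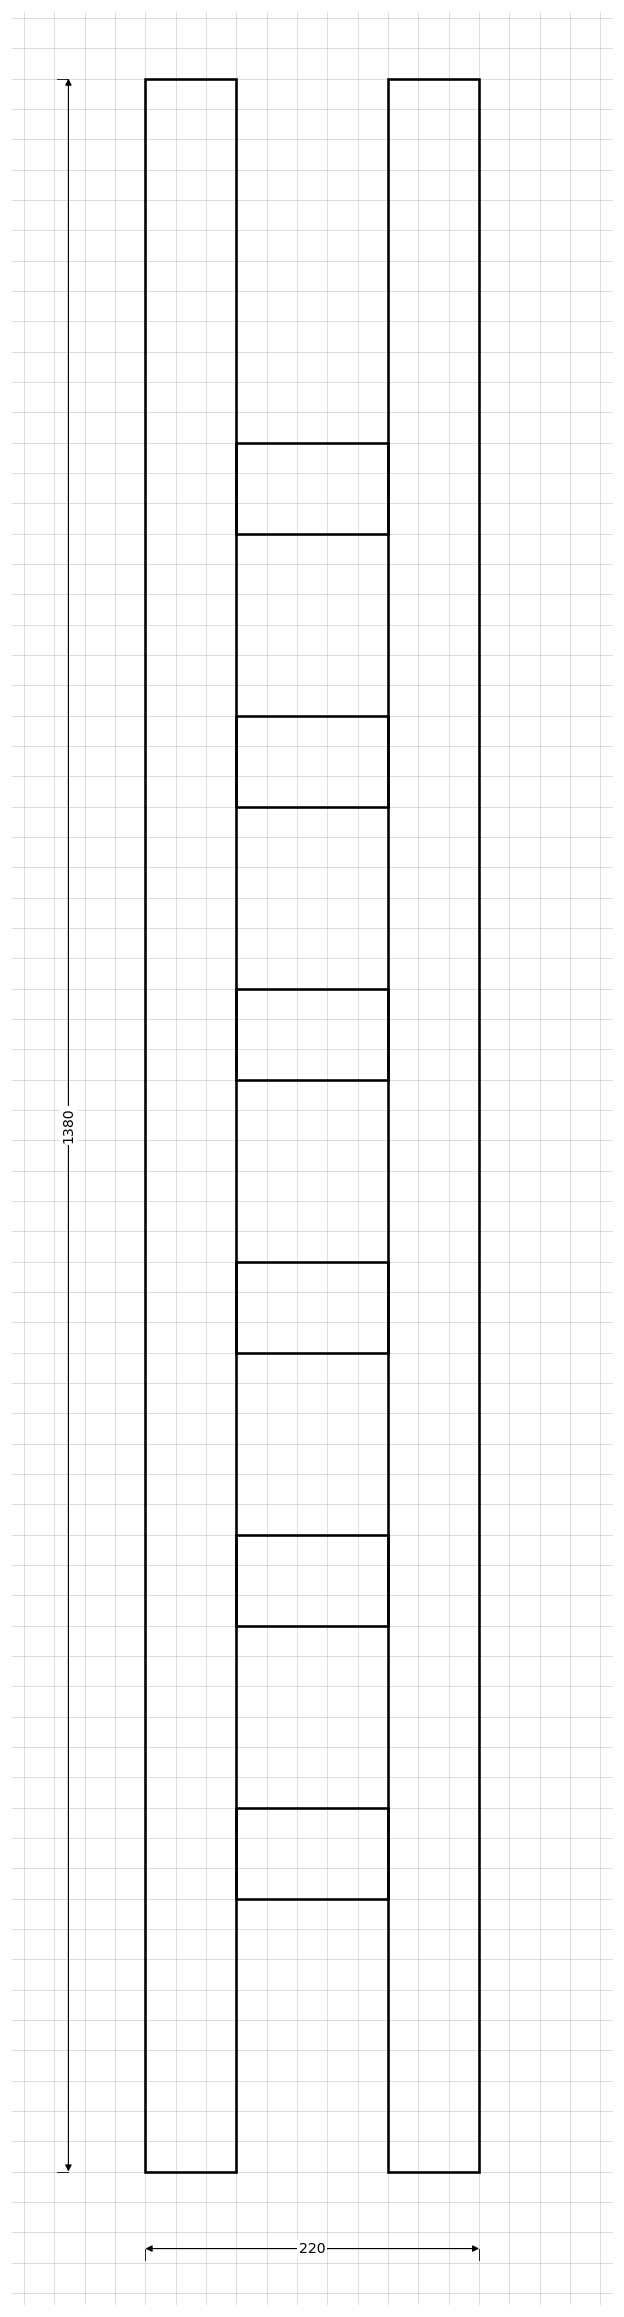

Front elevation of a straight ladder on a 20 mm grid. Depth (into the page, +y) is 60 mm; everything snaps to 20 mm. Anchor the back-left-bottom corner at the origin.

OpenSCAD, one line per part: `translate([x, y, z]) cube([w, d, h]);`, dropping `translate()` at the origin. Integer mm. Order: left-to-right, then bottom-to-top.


cube([60, 60, 1380]);
translate([60, 0, 180]) cube([100, 60, 60]);
translate([60, 0, 360]) cube([100, 60, 60]);
translate([60, 0, 540]) cube([100, 60, 60]);
translate([60, 0, 720]) cube([100, 60, 60]);
translate([60, 0, 900]) cube([100, 60, 60]);
translate([60, 0, 1080]) cube([100, 60, 60]);
translate([160, 0, 0]) cube([60, 60, 1380]);


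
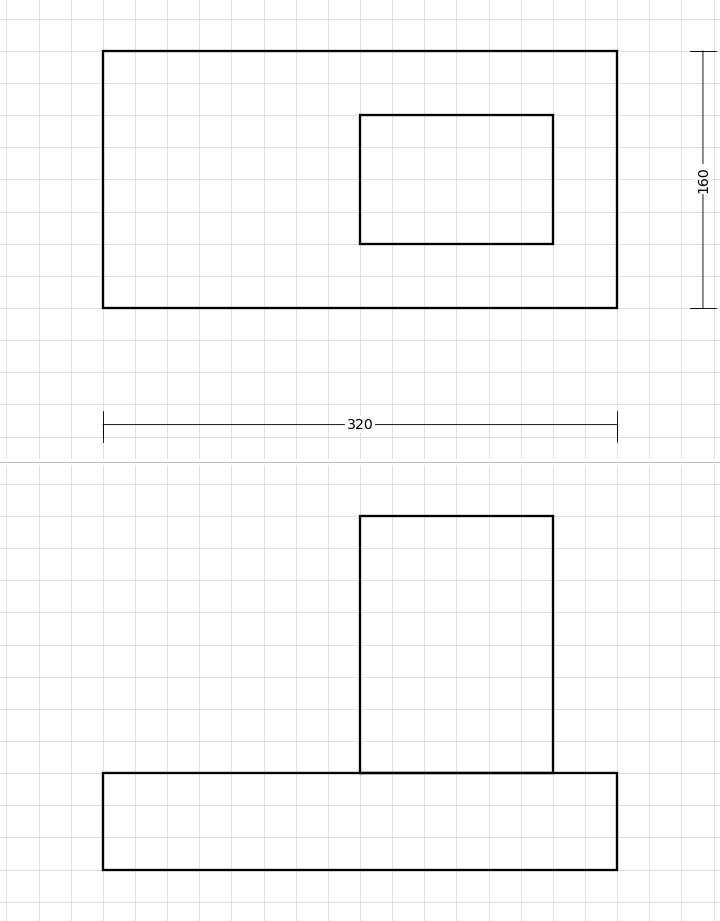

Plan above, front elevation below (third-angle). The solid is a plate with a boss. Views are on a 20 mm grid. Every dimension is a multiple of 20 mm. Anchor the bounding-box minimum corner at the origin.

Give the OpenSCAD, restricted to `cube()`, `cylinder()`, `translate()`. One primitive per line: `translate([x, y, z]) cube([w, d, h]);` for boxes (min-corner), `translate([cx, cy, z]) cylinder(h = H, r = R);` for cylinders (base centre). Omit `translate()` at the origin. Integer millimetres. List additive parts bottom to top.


cube([320, 160, 60]);
translate([160, 40, 60]) cube([120, 80, 160]);
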